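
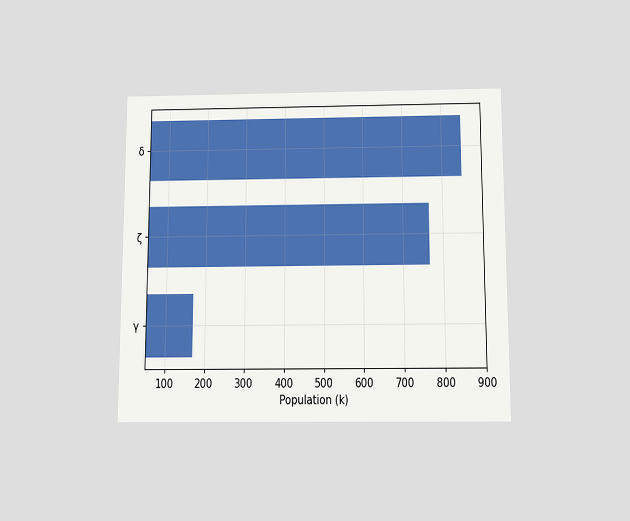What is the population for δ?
850k

The chart is viewed slightly from below. Reading along the chart's x-axis, the δ bar reaches 850k.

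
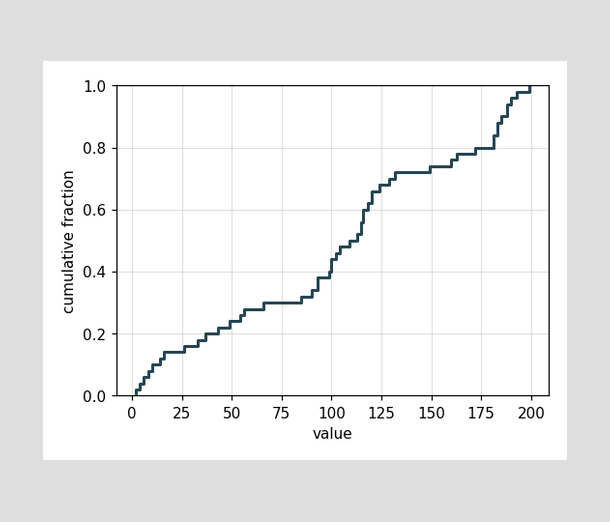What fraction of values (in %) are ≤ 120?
At x=120 the ECDF step is at 66%.

66%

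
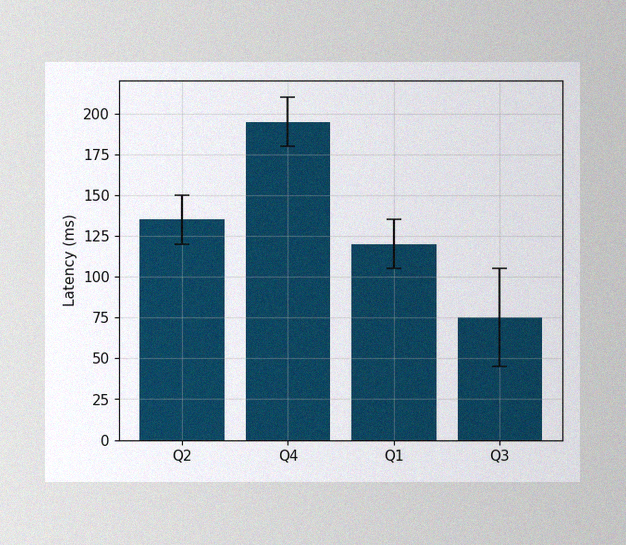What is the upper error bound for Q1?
135ms

The image has some photo noise and uneven lighting. The Q1 bar's upper whisker reaches 135ms.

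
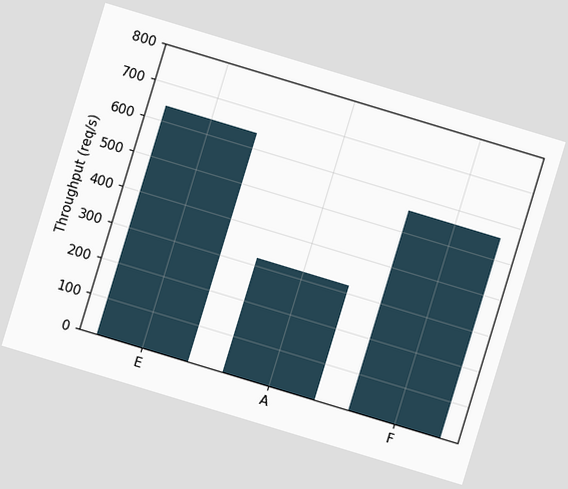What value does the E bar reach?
The chart is tilted about 17° clockwise. Reading along the chart's y-axis, the E bar reaches 640req/s.

640req/s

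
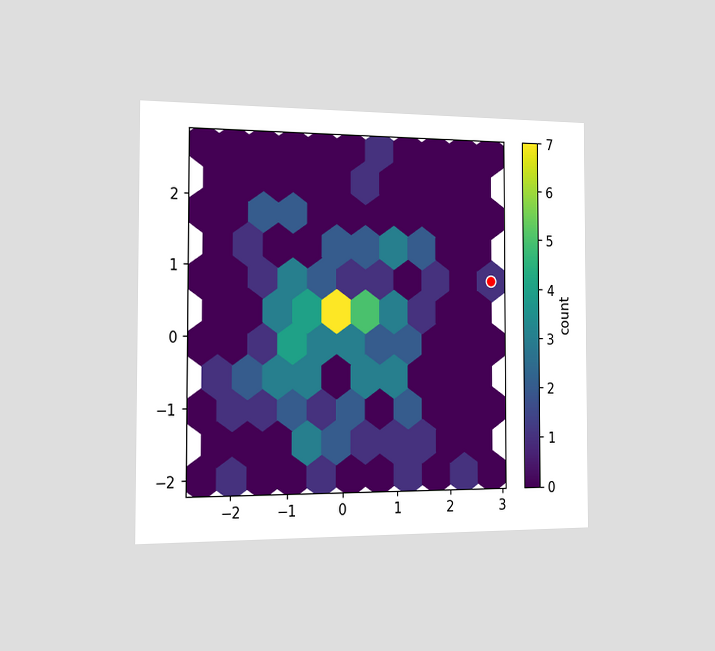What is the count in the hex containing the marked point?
1

The chart is viewed slightly from the left. The marked hex reads 1 on the colorbar.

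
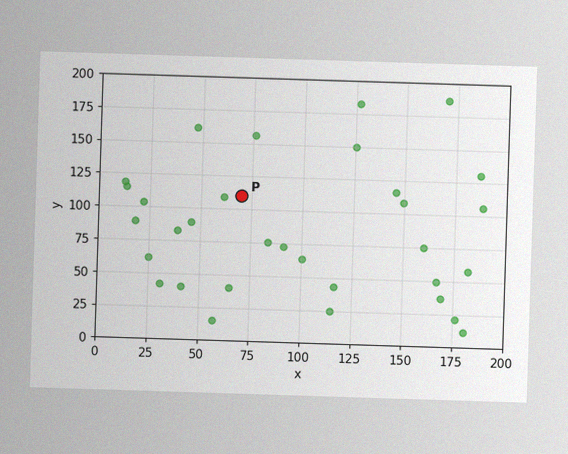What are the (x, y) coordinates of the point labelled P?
(70, 110)

The image has some photo noise and uneven lighting. Following the gridlines from P to each axis, P sits at (70, 110).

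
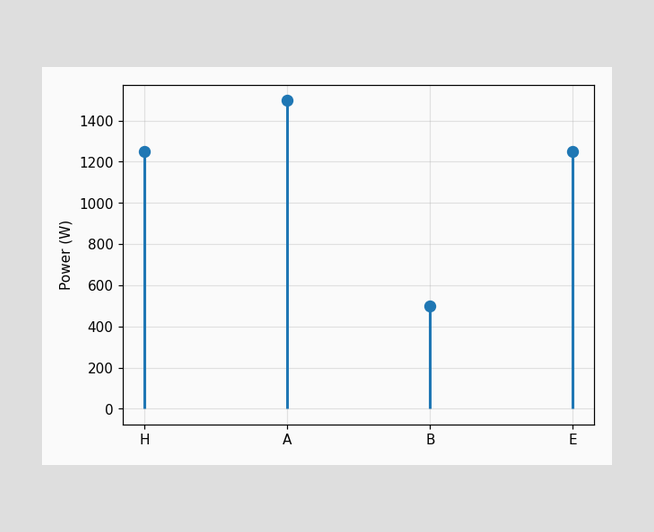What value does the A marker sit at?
1500W

The A marker sits at 1500W.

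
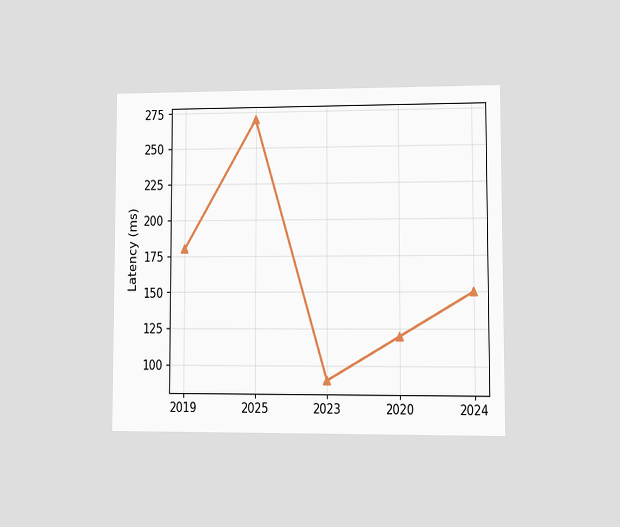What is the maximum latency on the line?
270ms

The chart is viewed at a slight angle. The highest point is at 2025, and reading across to the y-axis gives 270ms.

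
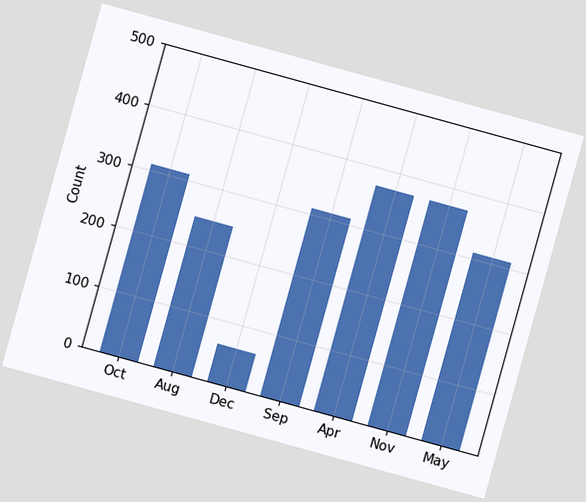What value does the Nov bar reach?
The chart is tilted about 15° clockwise. Reading along the chart's y-axis, the Nov bar reaches 372.

372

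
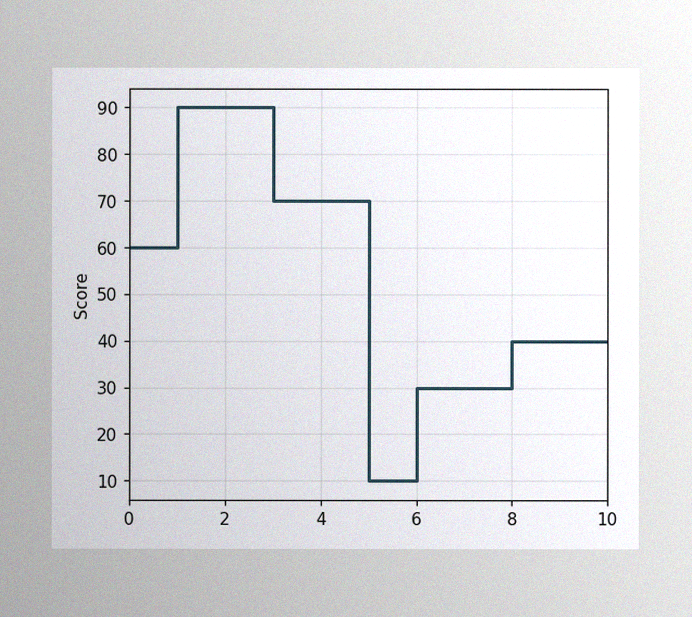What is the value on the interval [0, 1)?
60

The image has some photo noise and uneven lighting. On [0, 1) the step sits at 60.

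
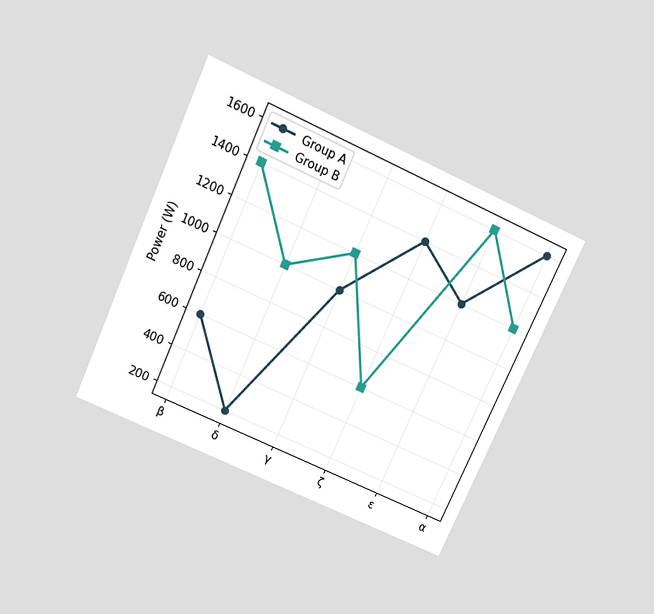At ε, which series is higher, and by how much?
The chart is tilted about 24° clockwise and viewed slightly from above. At ε, Group B sits above the other line by 400W.

Group B, by 400W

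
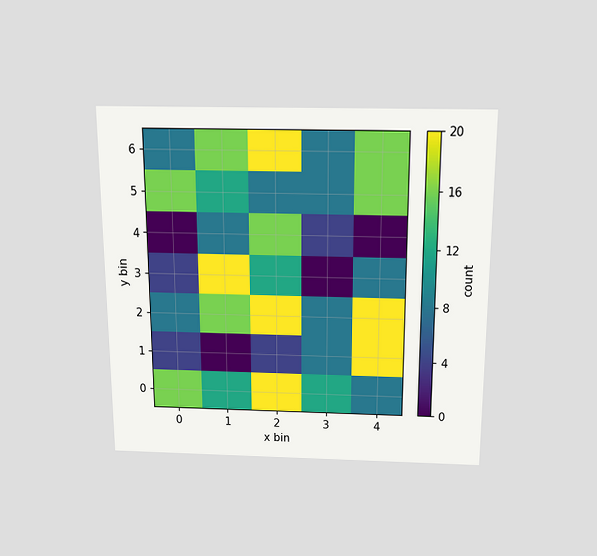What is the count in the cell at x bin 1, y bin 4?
8

The chart is viewed slightly from above. Matching the cell (1, 4) against the colorbar gives 8.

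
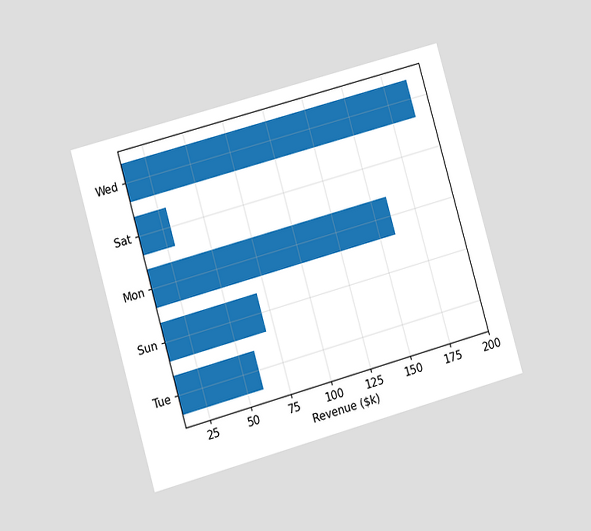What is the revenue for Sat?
$30k

The chart is tilted about 16° counter-clockwise and viewed at a slight angle. Reading along the chart's x-axis, the Sat bar reaches $30k.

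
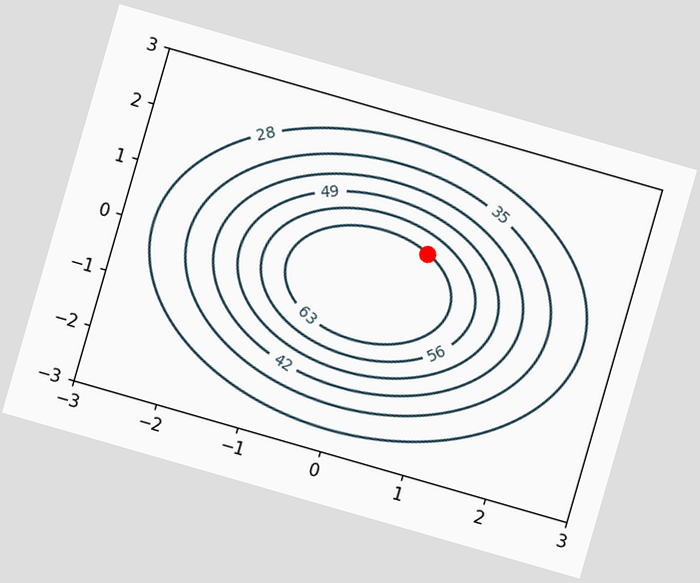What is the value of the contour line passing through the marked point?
The chart is tilted about 16° clockwise. The marked point sits on the contour labelled 63.

63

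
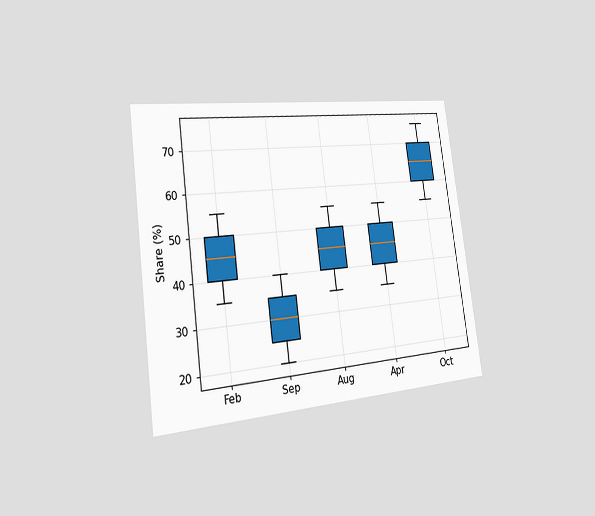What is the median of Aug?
45%

The chart is tilted about 7° counter-clockwise and viewed slightly from the left. The median line in the Aug box sits at 45%.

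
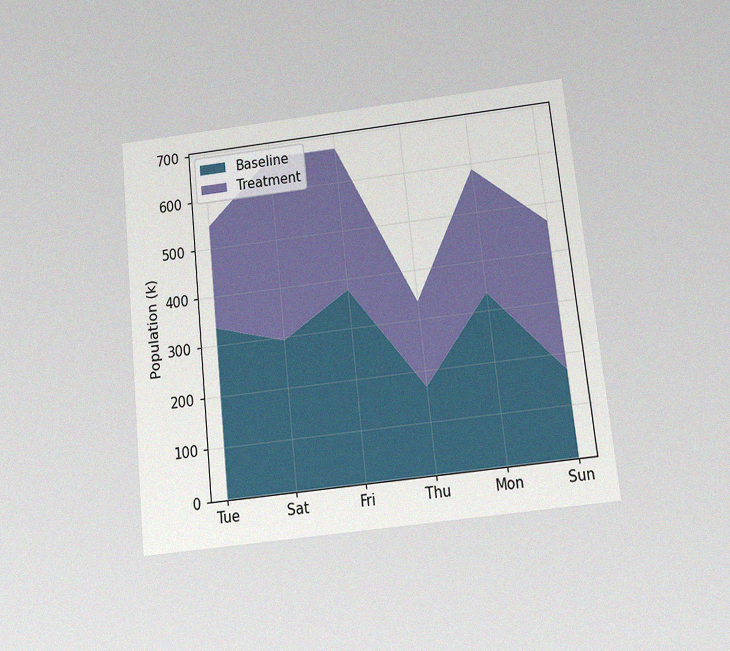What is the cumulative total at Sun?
462k

The chart is tilted about 6° counter-clockwise and viewed slightly from below, with some photo noise. The stacked total at Sun reaches 462k.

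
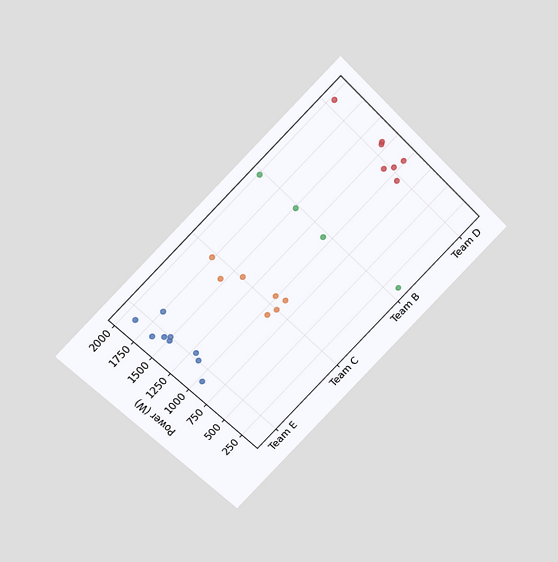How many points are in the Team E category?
The chart is tilted about 45° counter-clockwise and viewed slightly from above. Counting the markers in the Team E column gives 9.

9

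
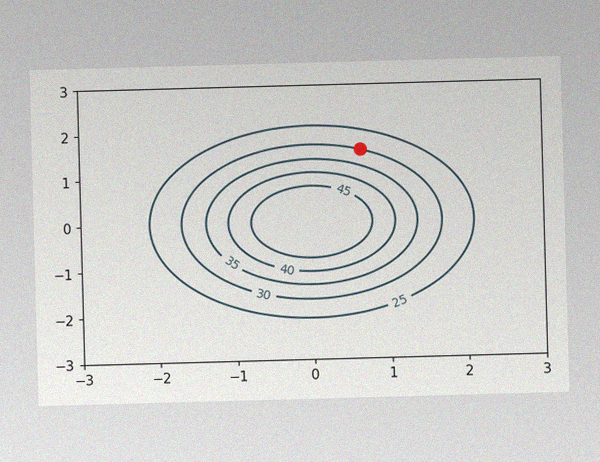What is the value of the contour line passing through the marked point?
The image has some photo noise and uneven lighting. The marked point sits on the contour labelled 30.

30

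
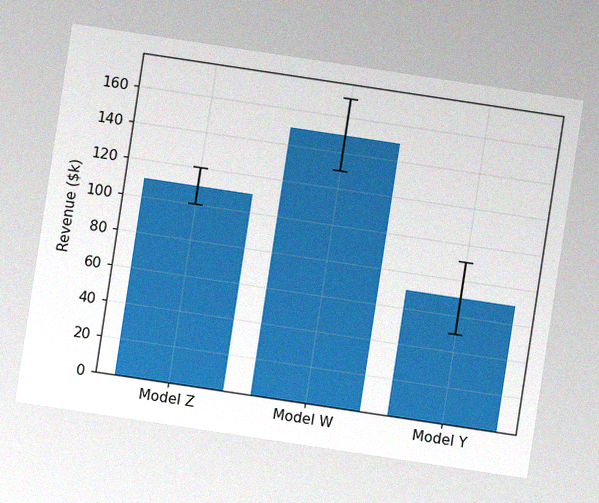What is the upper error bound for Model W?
The chart is tilted about 9° clockwise, with some photo noise. The Model W bar's upper whisker reaches $170k.

$170k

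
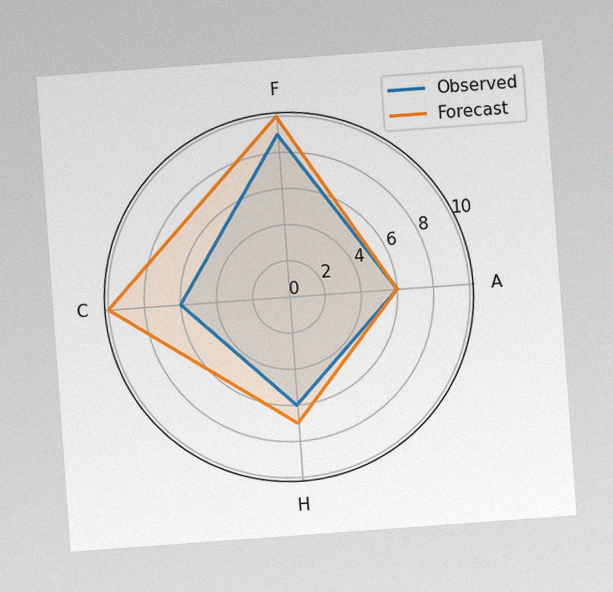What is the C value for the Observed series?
The chart is tilted about 4° counter-clockwise, with some photo noise. On the C axis, Observed reaches 6.

6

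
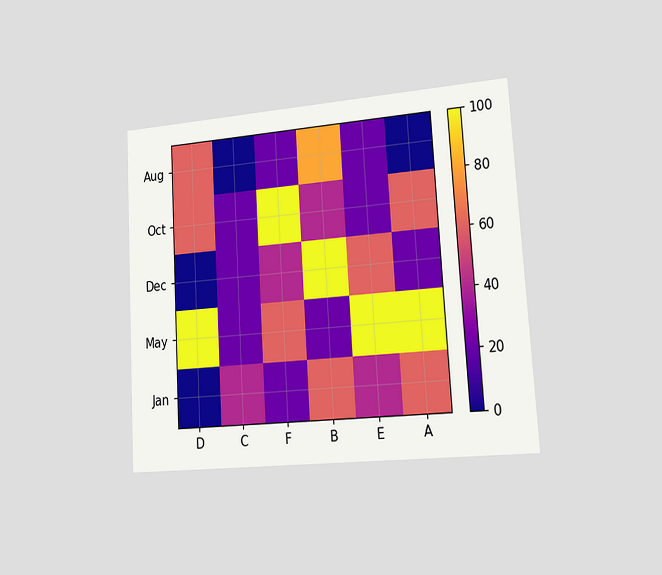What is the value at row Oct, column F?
100

The chart is tilted about 3° counter-clockwise and viewed slightly from the right. Matching cell (Oct, F) against the colorbar gives 100.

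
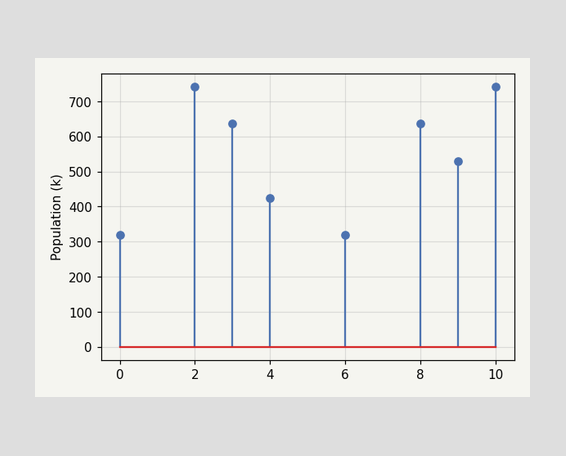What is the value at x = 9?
The stem at x=9 reaches 530k.

530k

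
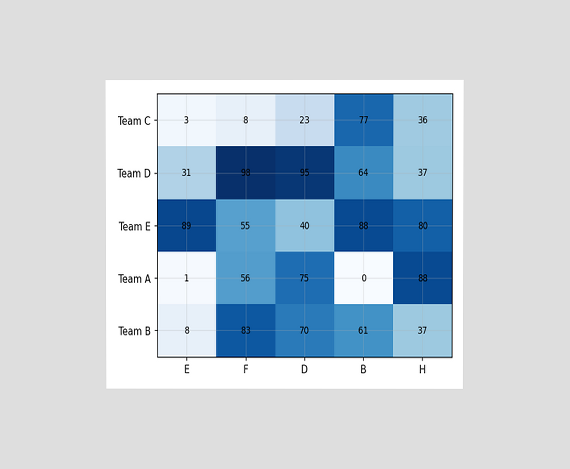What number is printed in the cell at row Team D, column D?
The chart is viewed at a slight angle. The (Team D, D) cell reads 95.

95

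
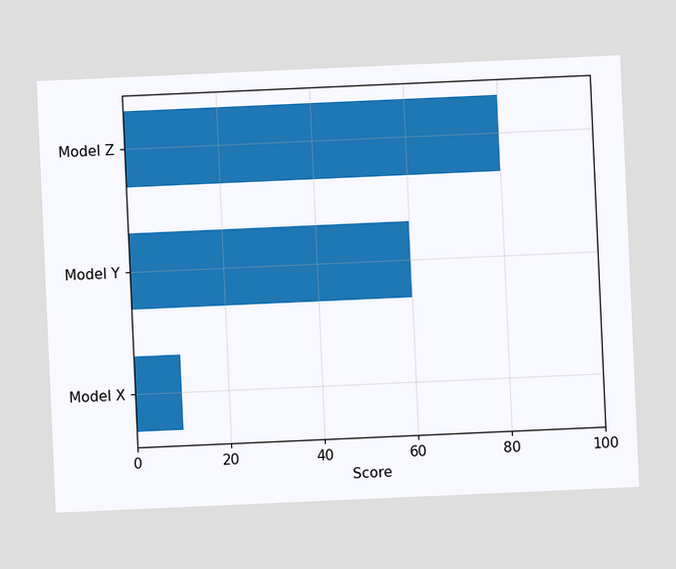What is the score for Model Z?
80

The chart is tilted about 3° counter-clockwise. Reading along the chart's x-axis, the Model Z bar reaches 80.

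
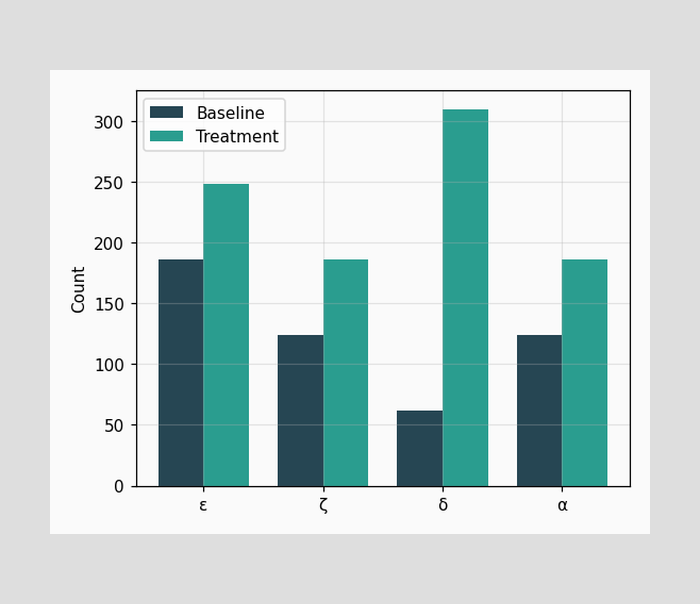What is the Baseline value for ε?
186

The Baseline bar at ε reaches 186 on the y-axis.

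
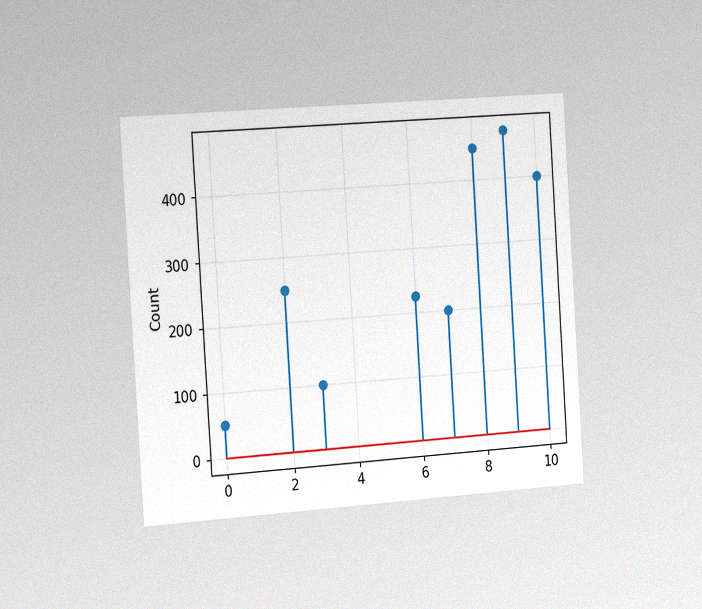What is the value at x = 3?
100

The chart is tilted about 4° counter-clockwise and viewed slightly from the left, with some photo noise. The stem at x=3 reaches 100.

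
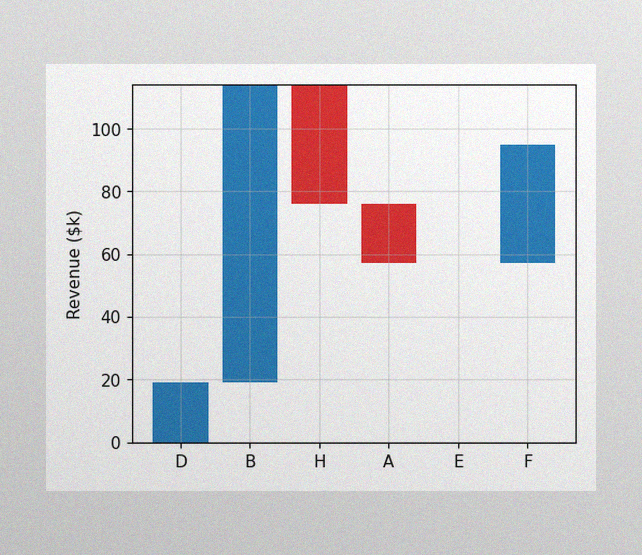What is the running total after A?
The image has some photo noise and uneven lighting. After A the running total reaches $57k.

$57k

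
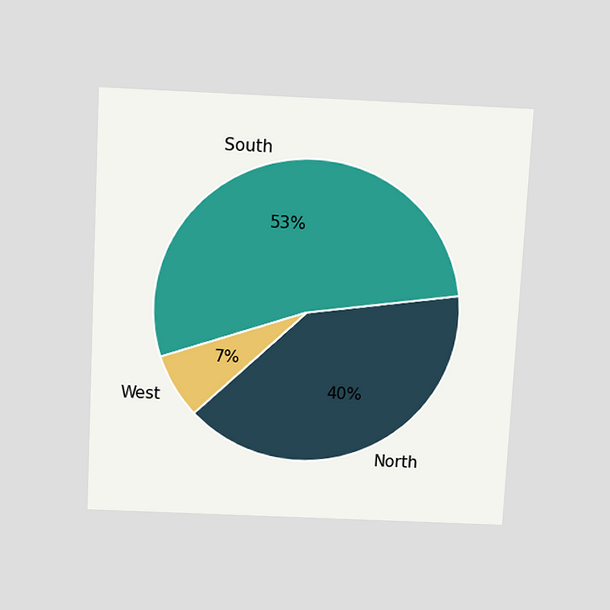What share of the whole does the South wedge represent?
53%

The chart is tilted about 3° clockwise and viewed slightly from above. The South slice takes up 53% of the pie.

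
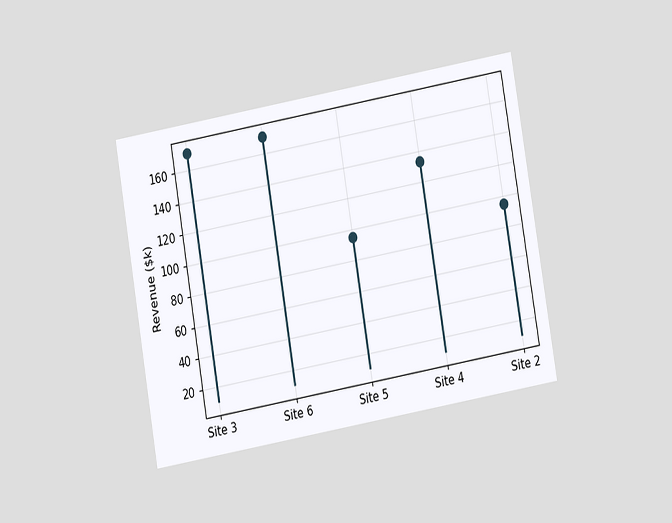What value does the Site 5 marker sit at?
The chart is tilted about 10° counter-clockwise and viewed at a slight angle. The Site 5 marker sits at $95k.

$95k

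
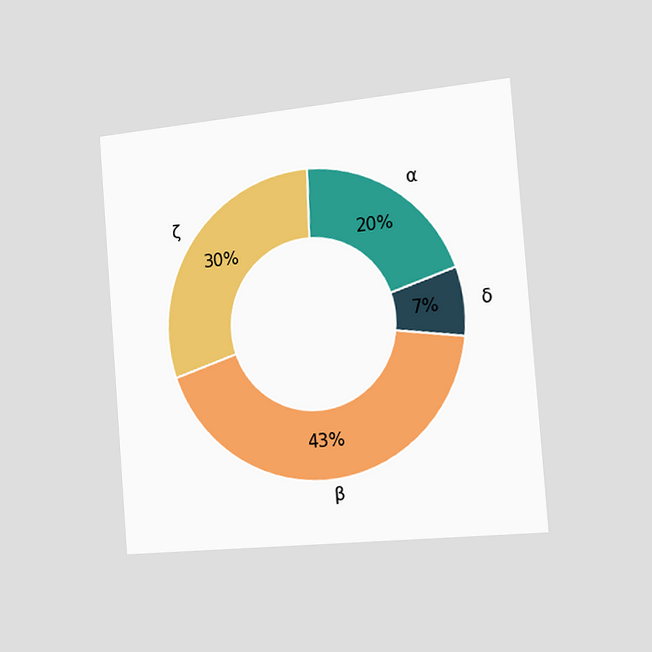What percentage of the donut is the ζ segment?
The chart is tilted about 4° counter-clockwise and viewed slightly from the right. The ζ segment takes up 30% of the ring.

30%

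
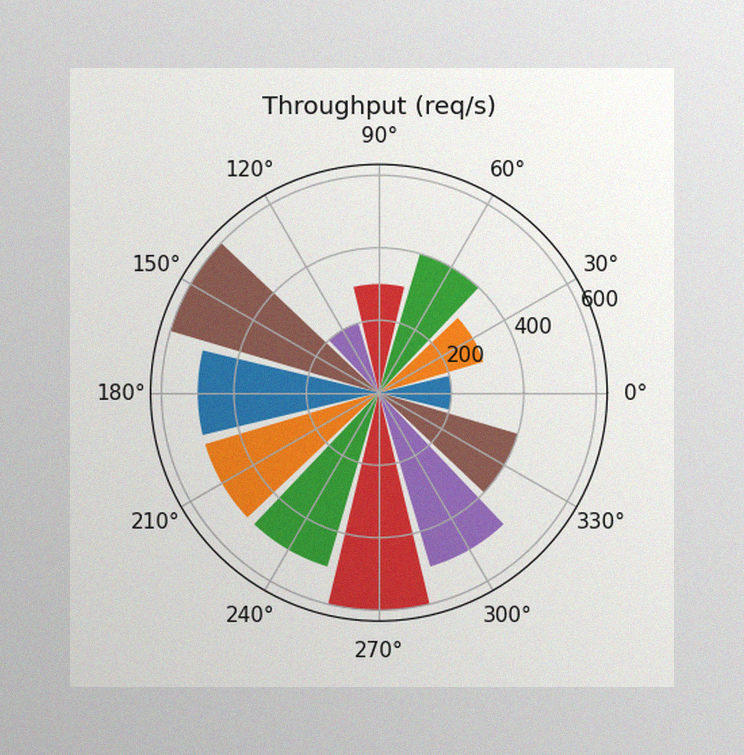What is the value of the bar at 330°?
400req/s

The image has some photo noise and uneven lighting. The bar at 330° reaches 400req/s on the radial axis.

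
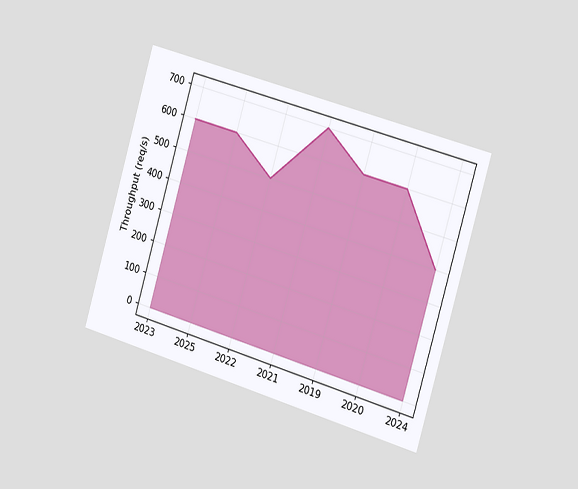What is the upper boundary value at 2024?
400req/s

The chart is tilted about 16° clockwise and viewed slightly from the right. At 2024 the upper boundary is at 400req/s.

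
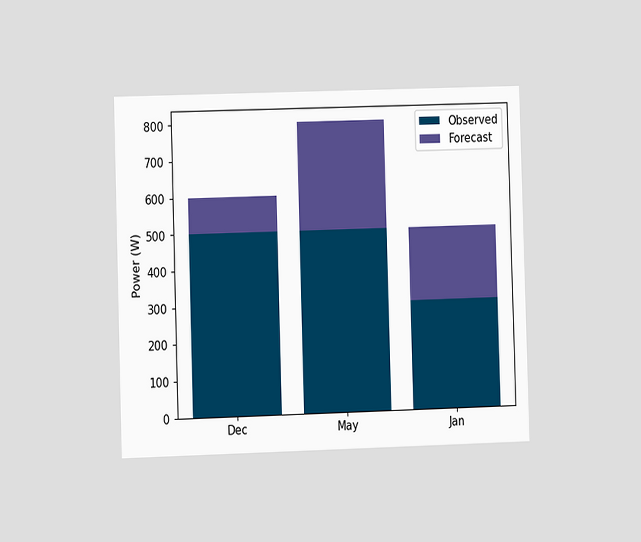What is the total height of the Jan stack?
The chart is viewed at a slight angle. The Jan stack's top reaches 500W on the y-axis.

500W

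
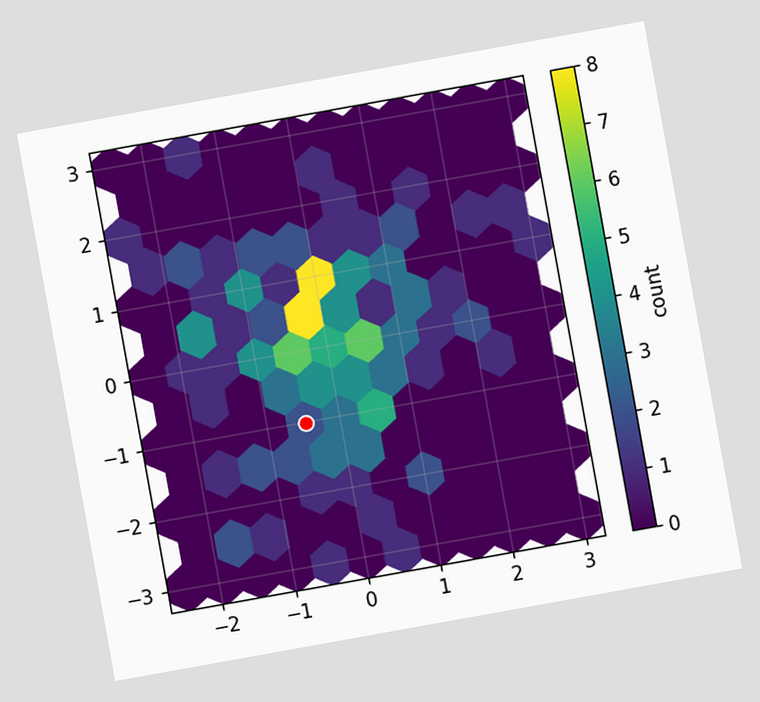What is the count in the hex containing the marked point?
The chart is tilted about 10° counter-clockwise. The marked hex reads 2 on the colorbar.

2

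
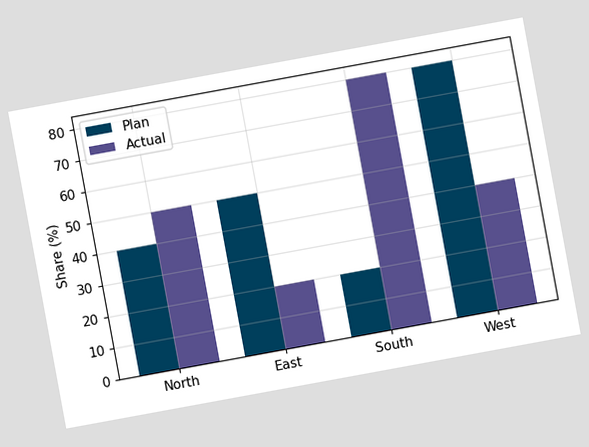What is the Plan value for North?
The chart is tilted about 10° counter-clockwise. The Plan bar at North reaches 40% on the y-axis.

40%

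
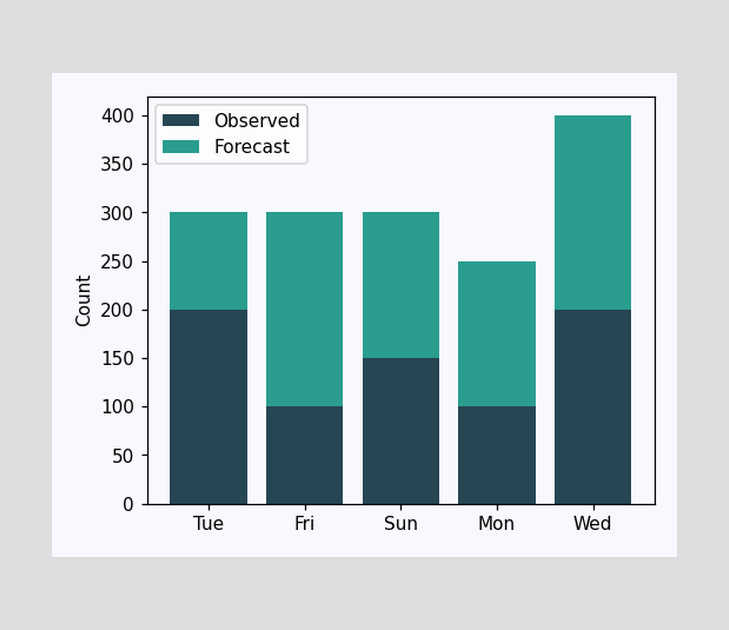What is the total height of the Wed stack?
400

The Wed stack's top reaches 400 on the y-axis.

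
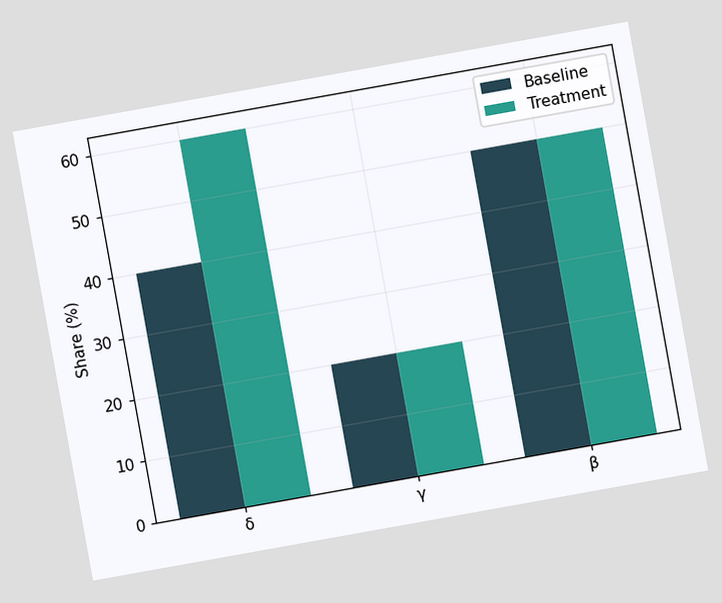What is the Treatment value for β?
The chart is tilted about 10° counter-clockwise. The Treatment bar at β reaches 50% on the y-axis.

50%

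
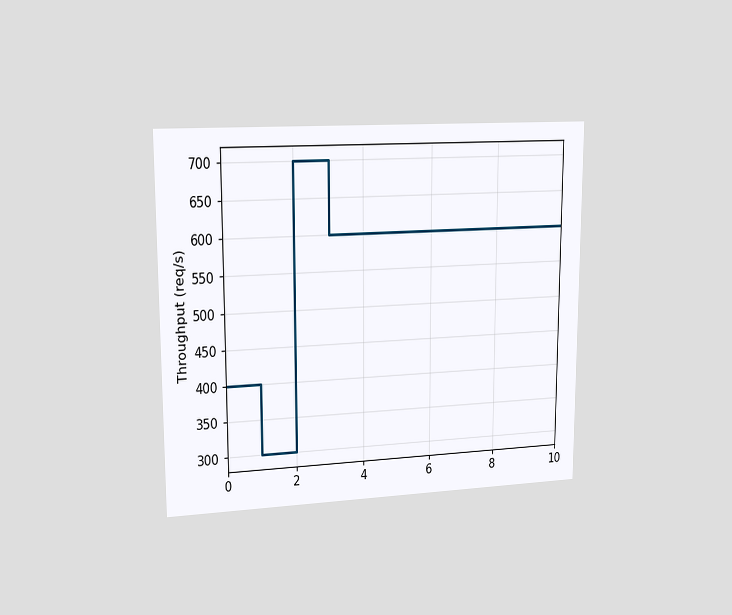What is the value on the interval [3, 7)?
600req/s

The chart is viewed slightly from the left. On [3, 7) the step sits at 600req/s.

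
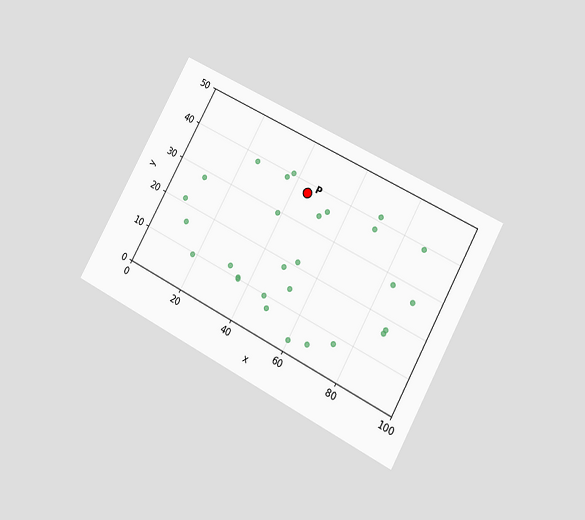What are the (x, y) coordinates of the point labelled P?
The chart is tilted about 29° clockwise and viewed at a slight angle. Following the gridlines from P to each axis, P sits at (45, 37.5).

(45, 37.5)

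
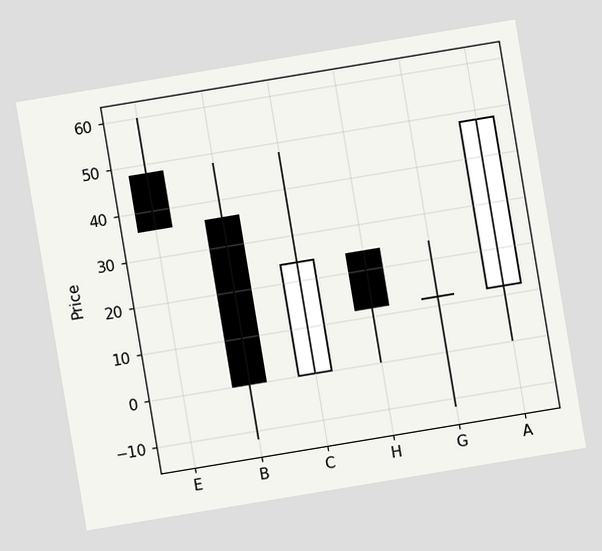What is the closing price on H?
The chart is tilted about 9° counter-clockwise. The H candle closes at 12.

12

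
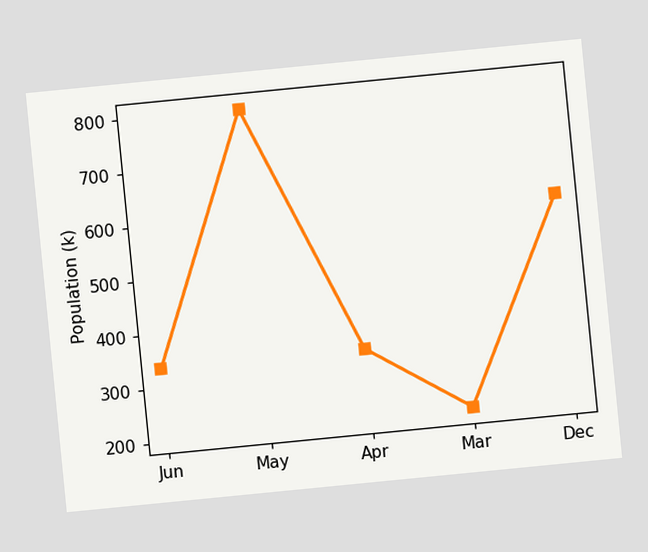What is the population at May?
The chart is tilted about 6° counter-clockwise. At May, the line is at 798k.

798k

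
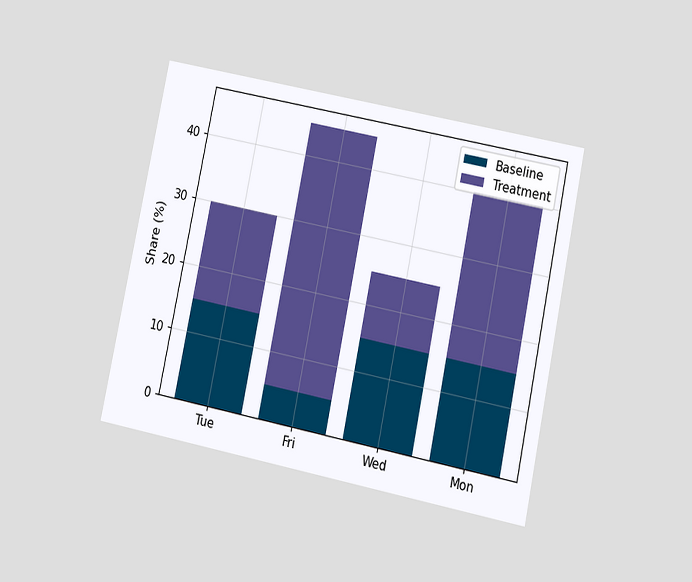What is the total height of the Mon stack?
The chart is tilted about 12° clockwise and viewed at a slight angle. The Mon stack's top reaches 40% on the y-axis.

40%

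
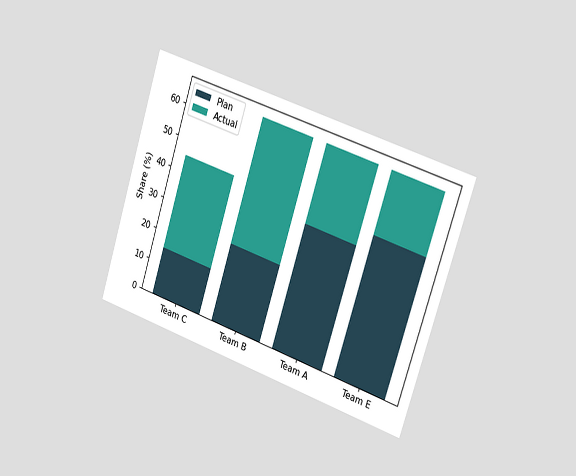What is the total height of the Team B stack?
65%

The chart is tilted about 18° clockwise and viewed slightly from the right. The Team B stack's top reaches 65% on the y-axis.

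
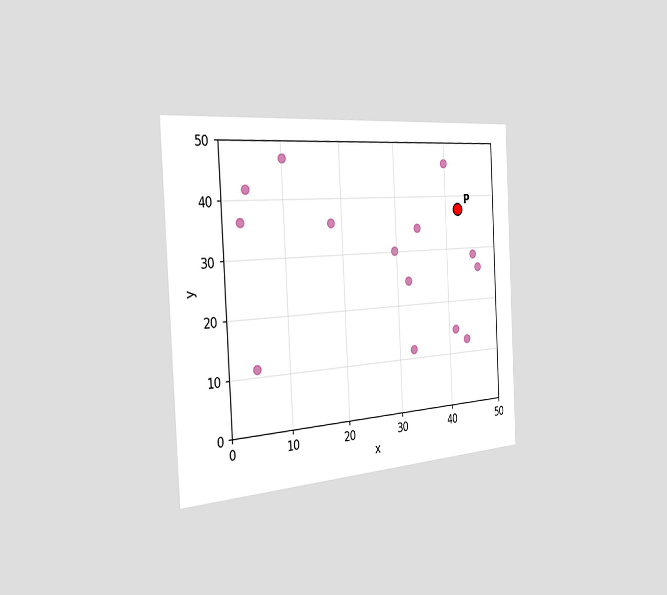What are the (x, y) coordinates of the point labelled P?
The chart is tilted about 3° counter-clockwise and viewed slightly from the left. Following the gridlines from P to each axis, P sits at (42.5, 37.5).

(42.5, 37.5)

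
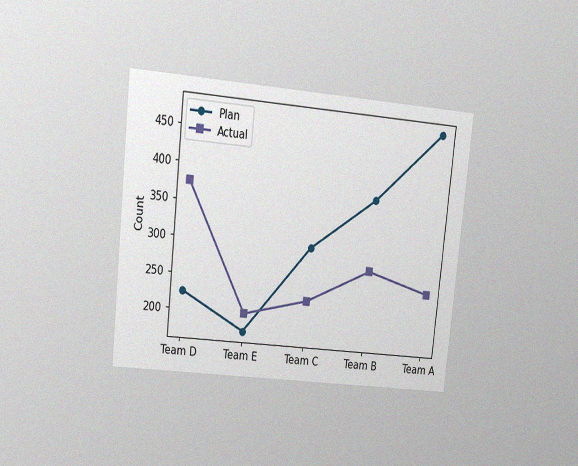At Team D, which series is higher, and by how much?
The chart is tilted about 6° clockwise and viewed at a slight angle, with some photo noise. At Team D, Actual sits above the other line by 150.

Actual, by 150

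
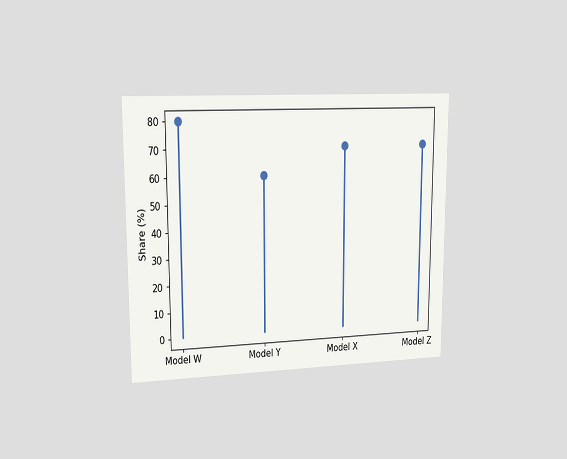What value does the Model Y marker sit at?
60%

The chart is viewed slightly from the left. The Model Y marker sits at 60%.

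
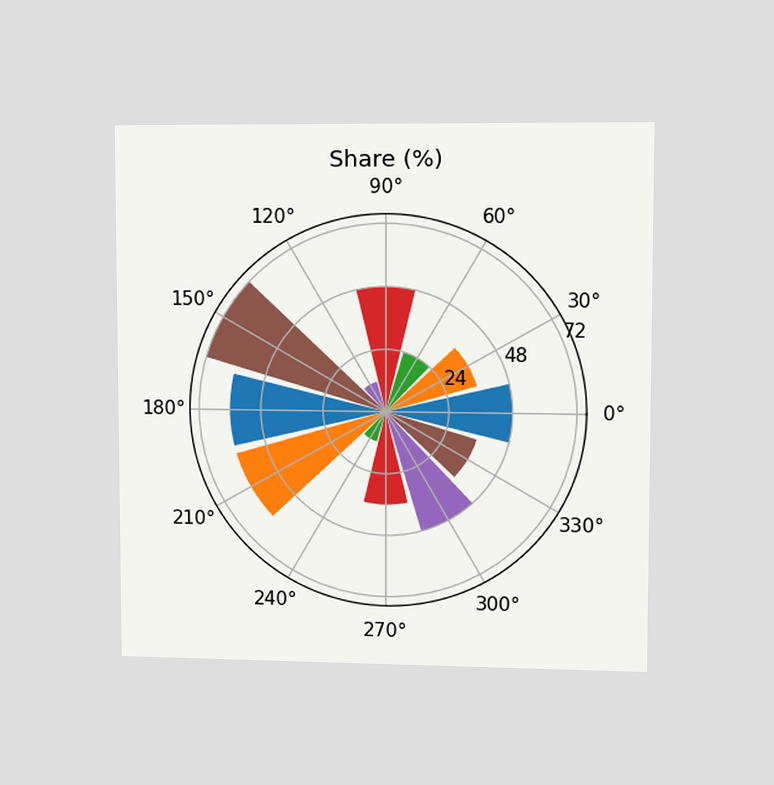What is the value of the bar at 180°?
The chart is viewed at a slight angle. The bar at 180° reaches 60% on the radial axis.

60%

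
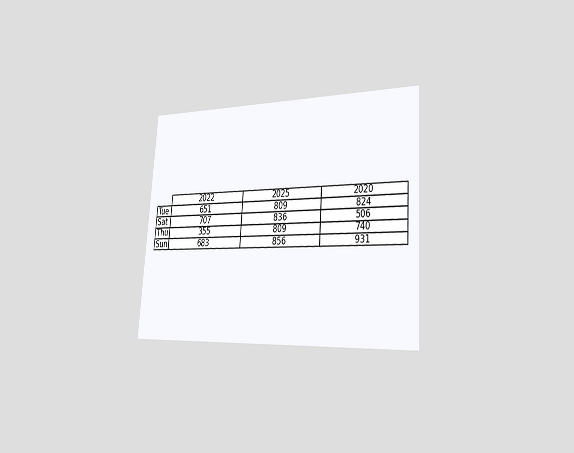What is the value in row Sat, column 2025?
The chart is tilted about 4° clockwise and viewed slightly from the right. The (Sat, 2025) cell reads 836.

836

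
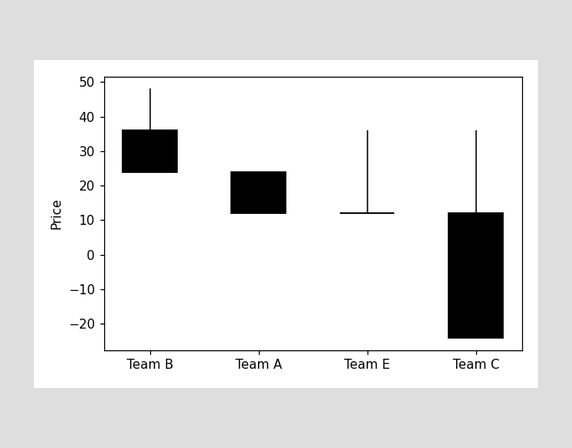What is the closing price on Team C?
The Team C candle closes at -24.

-24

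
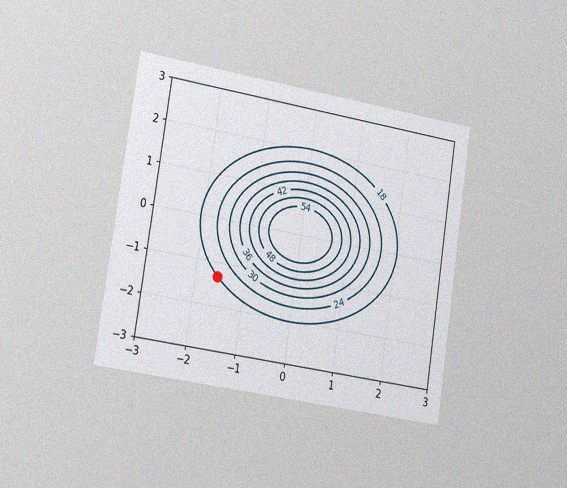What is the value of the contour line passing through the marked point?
18

The chart is tilted about 9° clockwise and viewed slightly from the left, with some photo noise. The marked point sits on the contour labelled 18.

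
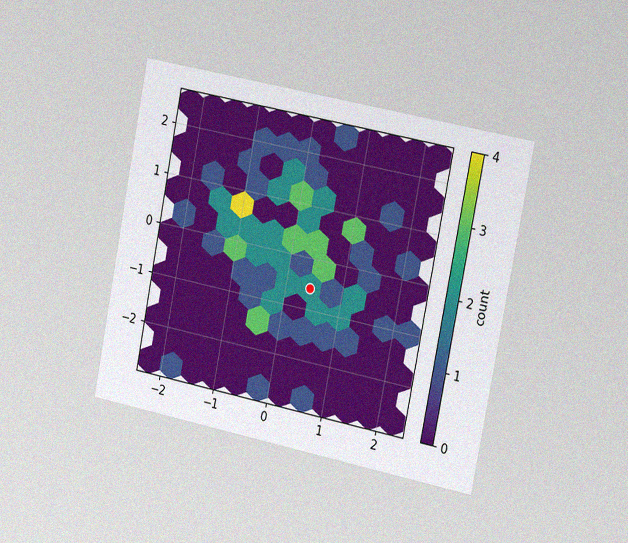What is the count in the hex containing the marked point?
2

The chart is tilted about 11° clockwise and viewed slightly from the right, with some photo noise. The marked hex reads 2 on the colorbar.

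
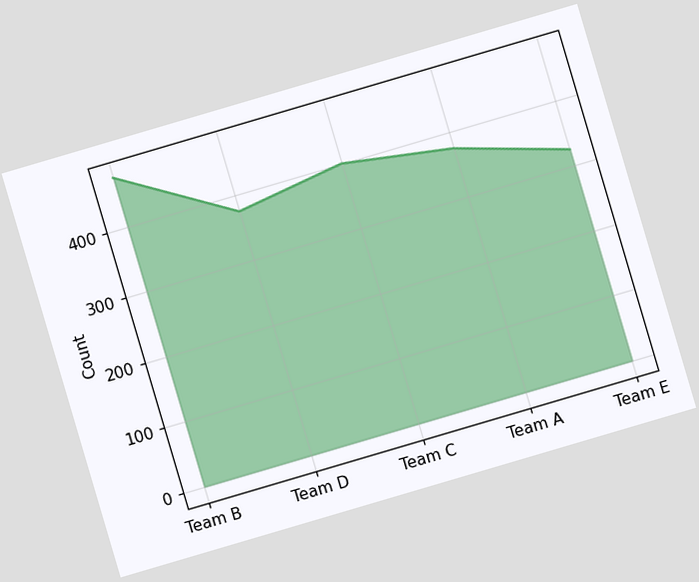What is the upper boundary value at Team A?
The chart is tilted about 16° counter-clockwise. At Team A the upper boundary is at 375.

375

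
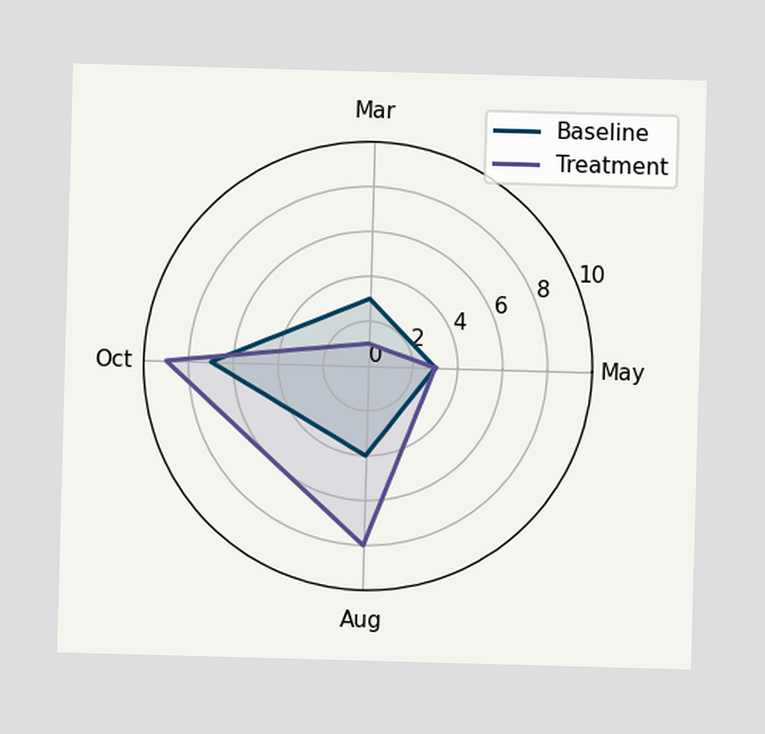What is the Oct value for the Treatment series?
9

On the Oct axis, Treatment reaches 9.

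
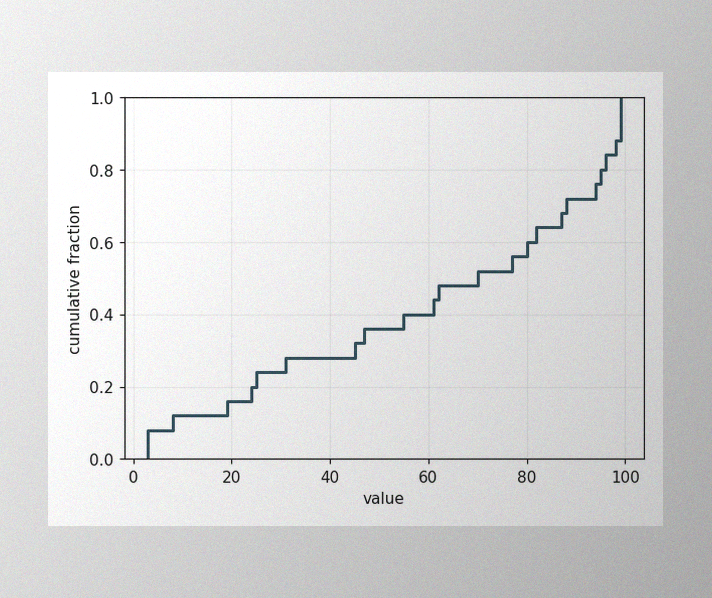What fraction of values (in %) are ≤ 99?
The image has some photo noise and uneven lighting. At x=99 the ECDF step is at 100%.

100%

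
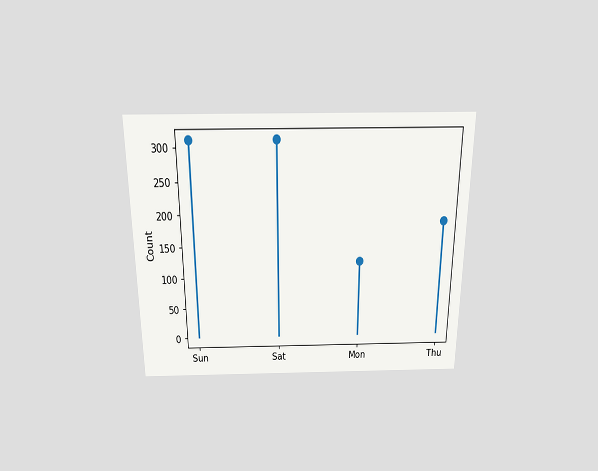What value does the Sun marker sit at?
The chart is viewed slightly from above. The Sun marker sits at 310.

310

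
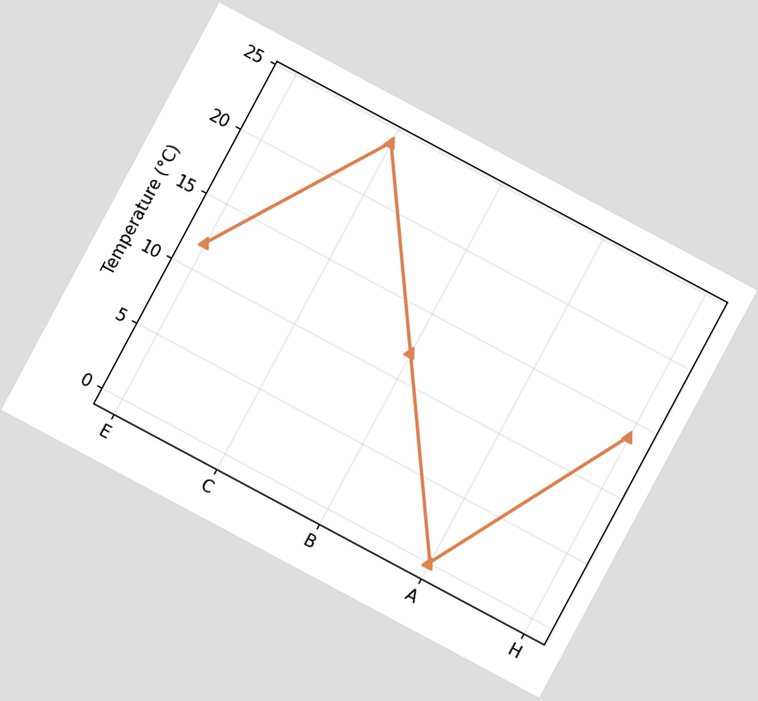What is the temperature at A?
0°C

The chart is tilted about 28° clockwise. At A, the line is at 0°C.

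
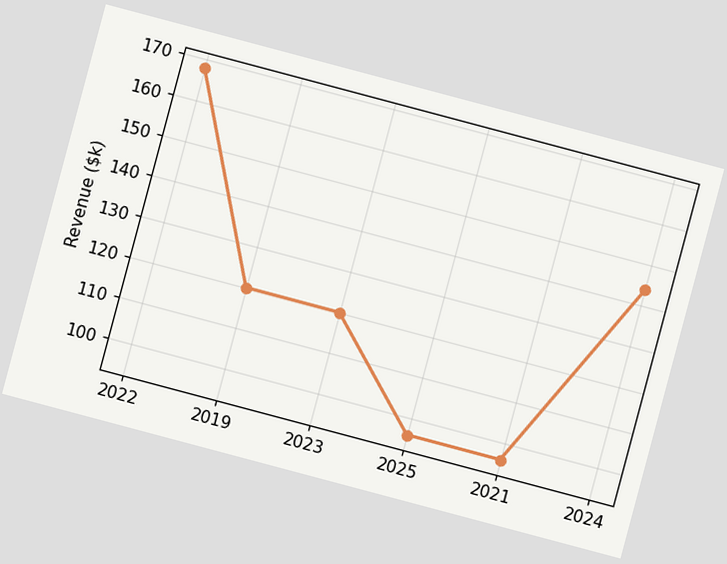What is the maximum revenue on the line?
$168k

The chart is tilted about 15° clockwise. The highest point is at 2022, and reading across to the y-axis gives $168k.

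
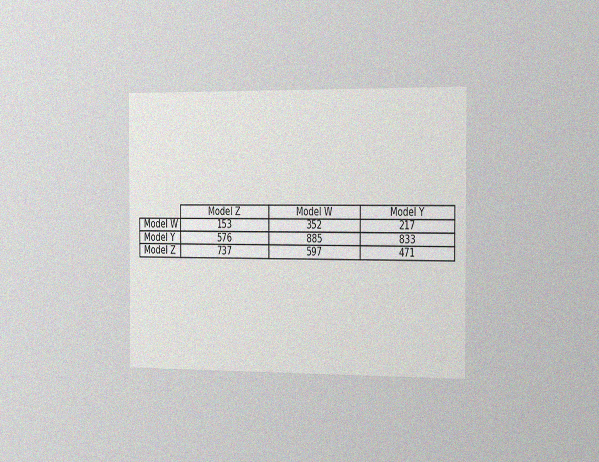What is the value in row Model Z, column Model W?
The chart is viewed slightly from the right, with some photo noise. The (Model Z, Model W) cell reads 597.

597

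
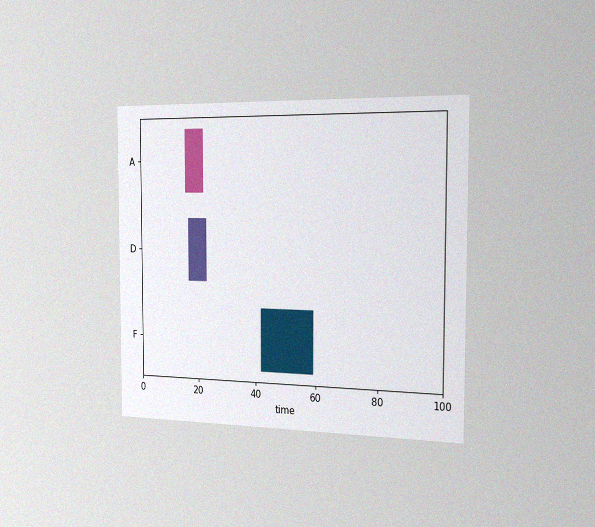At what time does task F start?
The chart is viewed slightly from the right, with some photo noise. The F bar begins at t=42.

42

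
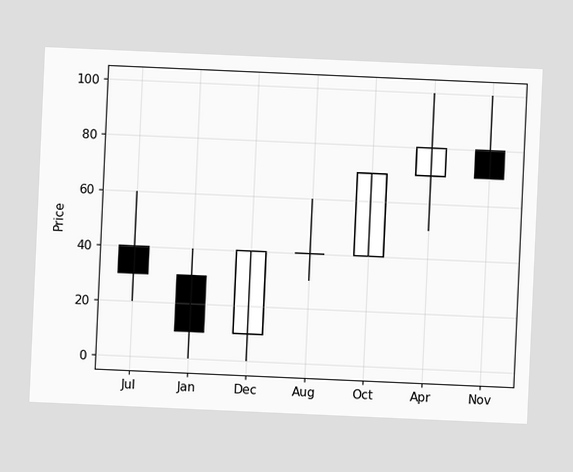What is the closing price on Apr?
The chart is tilted about 3° clockwise. The Apr candle closes at 80.

80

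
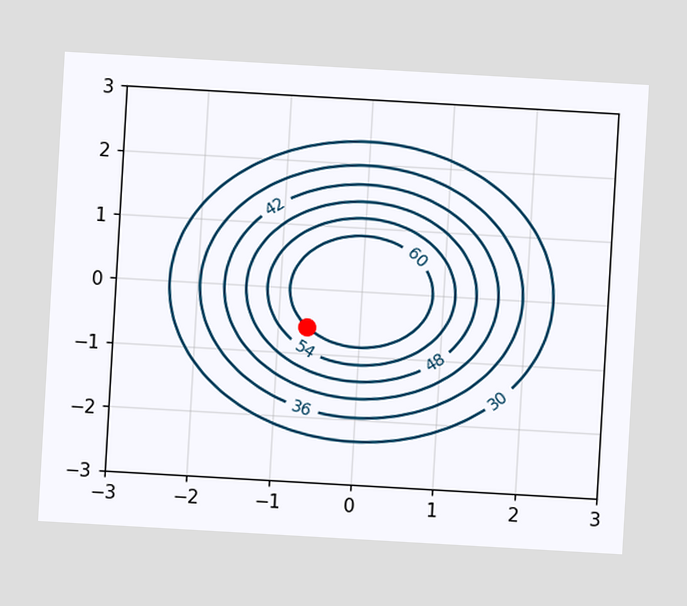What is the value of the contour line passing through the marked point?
60

The chart is tilted about 3° clockwise. The marked point sits on the contour labelled 60.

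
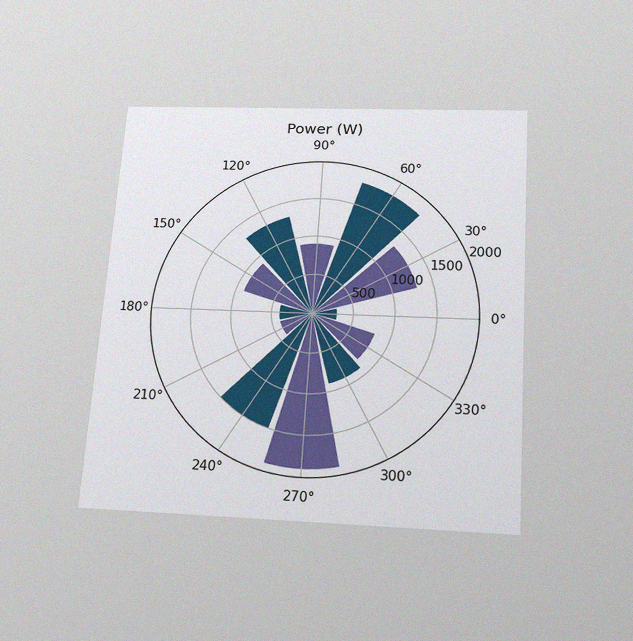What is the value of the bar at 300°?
900W

The chart is tilted about 4° clockwise and viewed slightly from below, with some photo noise. The bar at 300° reaches 900W on the radial axis.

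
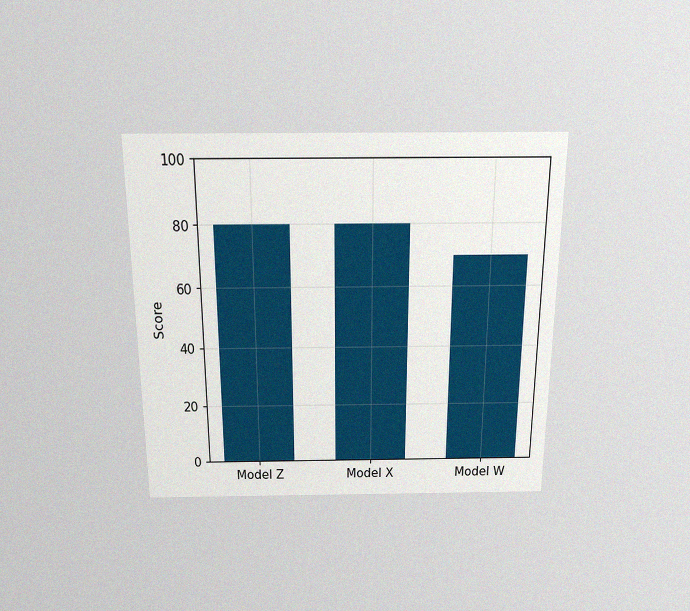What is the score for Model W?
70

The chart is viewed slightly from above, with some photo noise. Reading along the chart's y-axis, the Model W bar reaches 70.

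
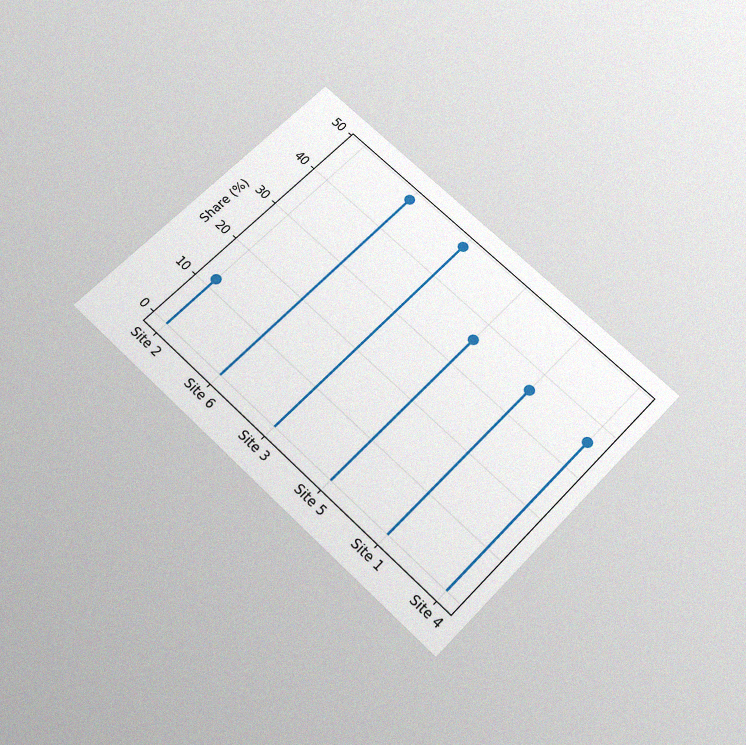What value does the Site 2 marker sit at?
12%

The chart is tilted about 44° clockwise and viewed slightly from below, with some photo noise. The Site 2 marker sits at 12%.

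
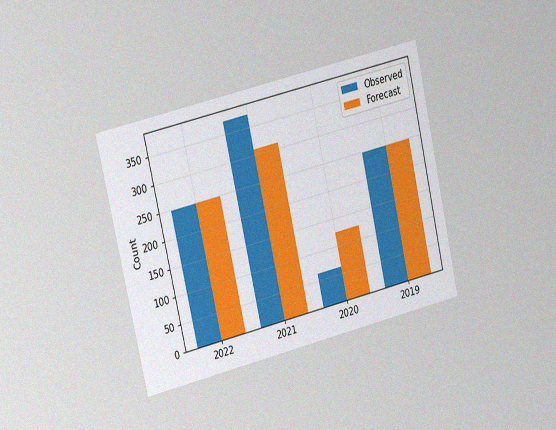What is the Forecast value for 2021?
The chart is tilted about 13° counter-clockwise and viewed at a slight angle, with some photo noise. The Forecast bar at 2021 reaches 310 on the y-axis.

310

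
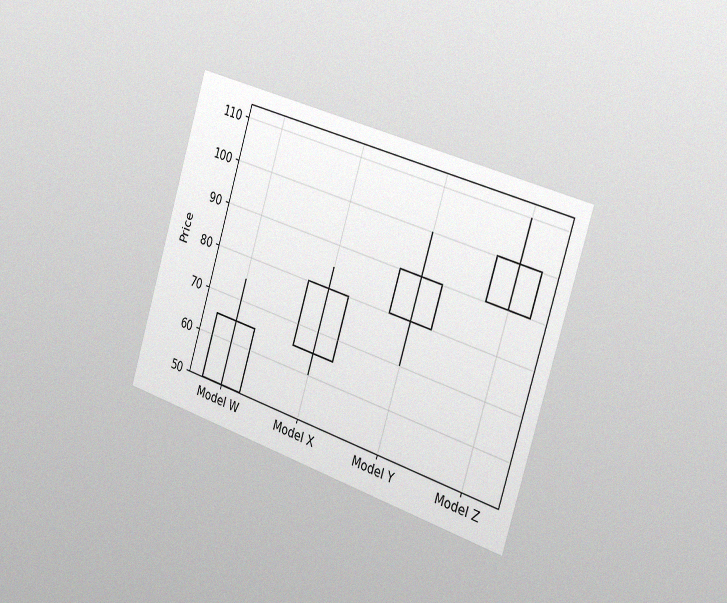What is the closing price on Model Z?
100

The chart is tilted about 17° clockwise and viewed slightly from the right, with some photo noise. The Model Z candle closes at 100.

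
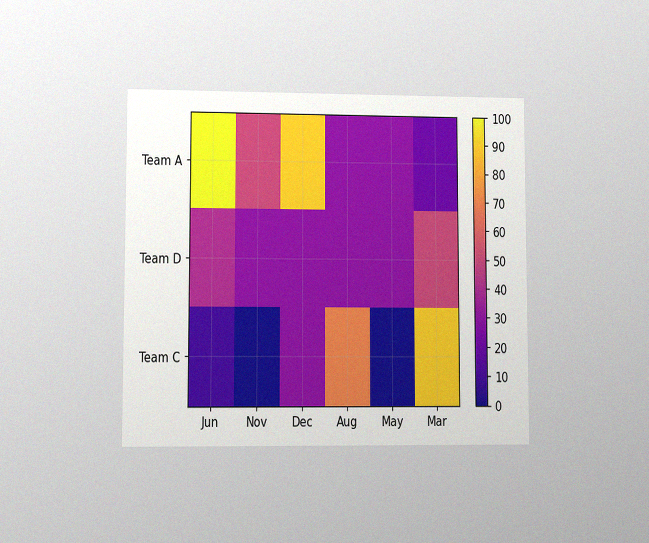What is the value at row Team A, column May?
The chart is viewed at a slight angle, with some photo noise. Matching cell (Team A, May) against the colorbar gives 30.

30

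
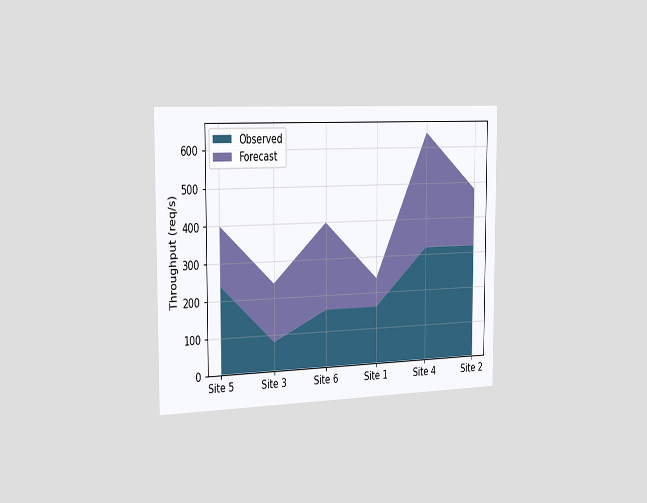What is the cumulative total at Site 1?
240req/s

The chart is viewed slightly from the left. The stacked total at Site 1 reaches 240req/s.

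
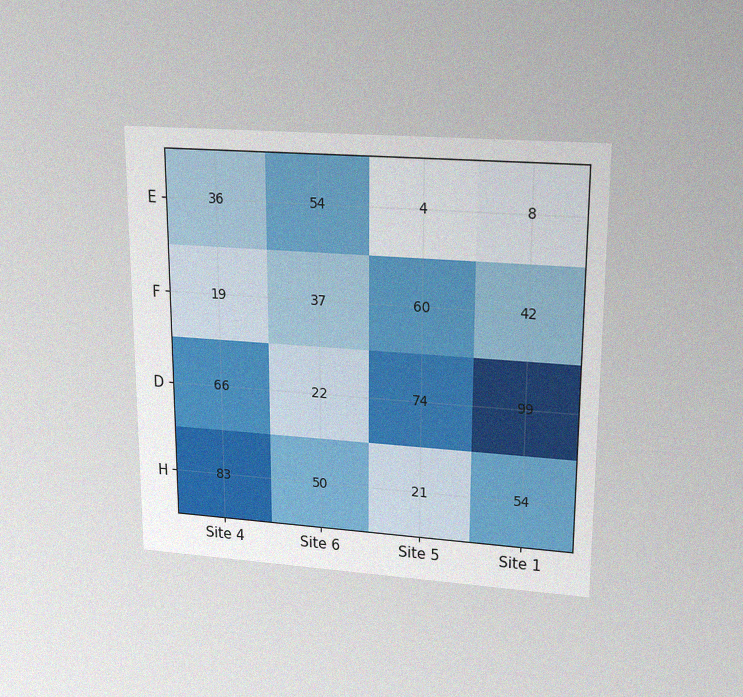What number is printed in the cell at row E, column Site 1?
8

The chart is viewed slightly from above, with some photo noise. The (E, Site 1) cell reads 8.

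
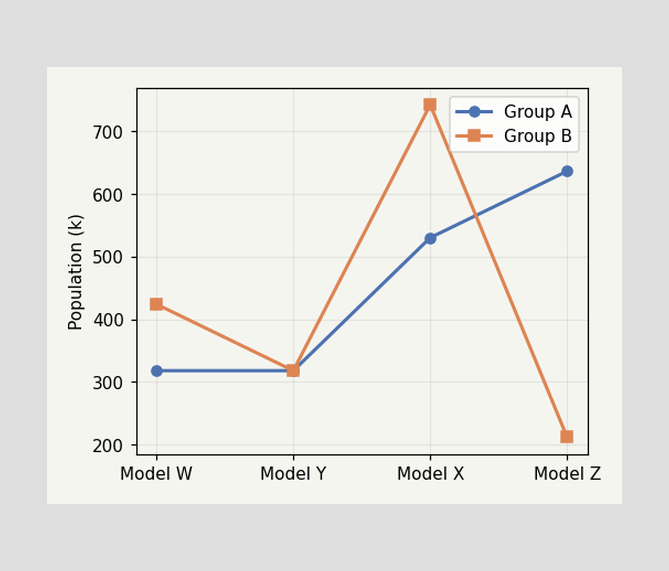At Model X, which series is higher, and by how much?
Group B, by 212k

At Model X, Group B sits above the other line by 212k.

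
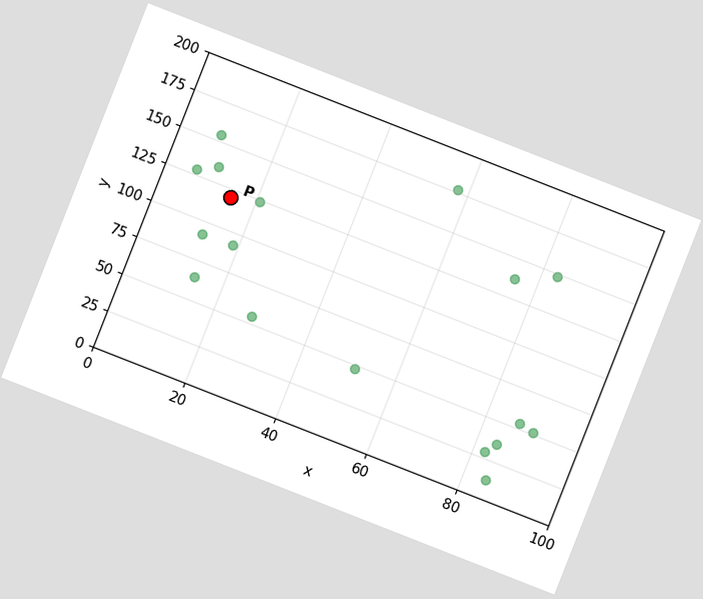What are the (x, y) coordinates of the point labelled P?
The chart is tilted about 21° clockwise. Following the gridlines from P to each axis, P sits at (15, 120).

(15, 120)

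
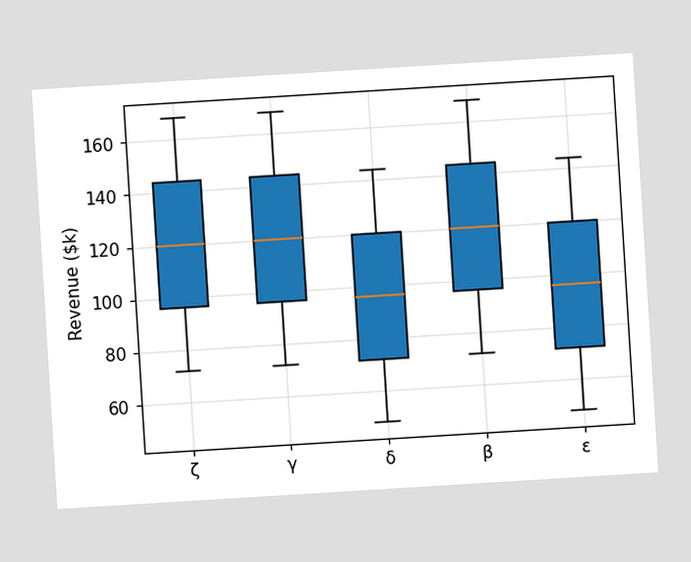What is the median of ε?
$96k

The chart is tilted about 4° counter-clockwise. The median line in the ε box sits at $96k.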